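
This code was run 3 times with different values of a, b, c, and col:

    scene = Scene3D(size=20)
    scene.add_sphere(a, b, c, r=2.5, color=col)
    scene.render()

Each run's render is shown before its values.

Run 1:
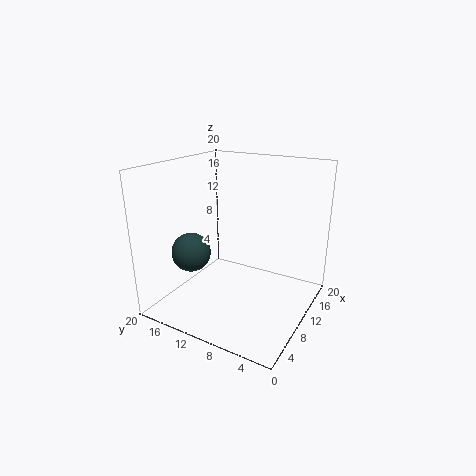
a = 4
b = 13.5
c = 9.5
col = 'darkslategray'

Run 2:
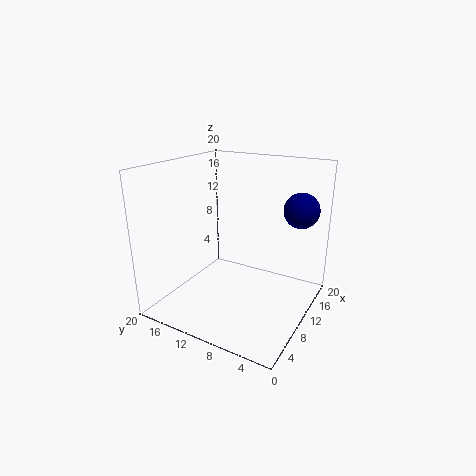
a = 15.5
b = 3
c = 13.5
col = 'navy'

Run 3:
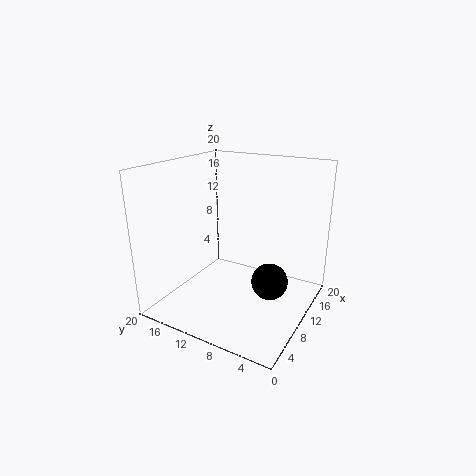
a = 10
b = 5
c = 4.5
col = 'black'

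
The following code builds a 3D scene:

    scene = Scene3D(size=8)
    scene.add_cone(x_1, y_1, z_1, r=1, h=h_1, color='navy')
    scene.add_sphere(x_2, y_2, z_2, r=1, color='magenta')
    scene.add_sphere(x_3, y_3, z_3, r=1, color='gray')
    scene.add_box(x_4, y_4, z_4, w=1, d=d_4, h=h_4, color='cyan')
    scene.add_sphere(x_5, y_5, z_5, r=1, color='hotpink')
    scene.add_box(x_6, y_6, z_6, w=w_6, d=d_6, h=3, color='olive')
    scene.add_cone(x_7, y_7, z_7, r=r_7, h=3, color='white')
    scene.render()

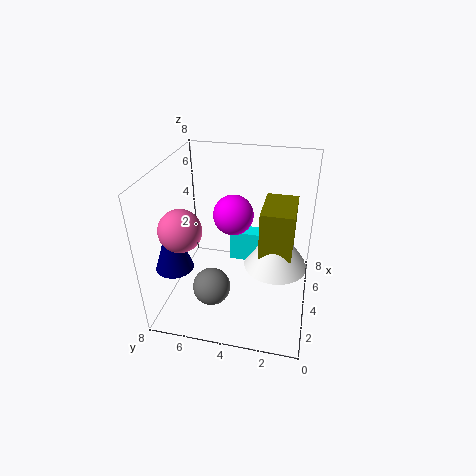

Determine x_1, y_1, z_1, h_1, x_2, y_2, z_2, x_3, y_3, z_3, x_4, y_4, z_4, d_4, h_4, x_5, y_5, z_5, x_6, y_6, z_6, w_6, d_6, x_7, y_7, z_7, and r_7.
x_1 = 2
y_1 = 7
z_1 = 3
h_1 = 3
x_2 = 3
y_2 = 4
z_2 = 6
x_3 = 2
y_3 = 5
z_3 = 2
x_4 = 6
y_4 = 3
z_4 = 1
d_4 = 2
h_4 = 2
x_5 = 1
y_5 = 6
z_5 = 6
x_6 = 5
y_6 = 1
z_6 = 2
w_6 = 3
d_6 = 2
x_7 = 6
y_7 = 2
z_7 = 1
r_7 = 2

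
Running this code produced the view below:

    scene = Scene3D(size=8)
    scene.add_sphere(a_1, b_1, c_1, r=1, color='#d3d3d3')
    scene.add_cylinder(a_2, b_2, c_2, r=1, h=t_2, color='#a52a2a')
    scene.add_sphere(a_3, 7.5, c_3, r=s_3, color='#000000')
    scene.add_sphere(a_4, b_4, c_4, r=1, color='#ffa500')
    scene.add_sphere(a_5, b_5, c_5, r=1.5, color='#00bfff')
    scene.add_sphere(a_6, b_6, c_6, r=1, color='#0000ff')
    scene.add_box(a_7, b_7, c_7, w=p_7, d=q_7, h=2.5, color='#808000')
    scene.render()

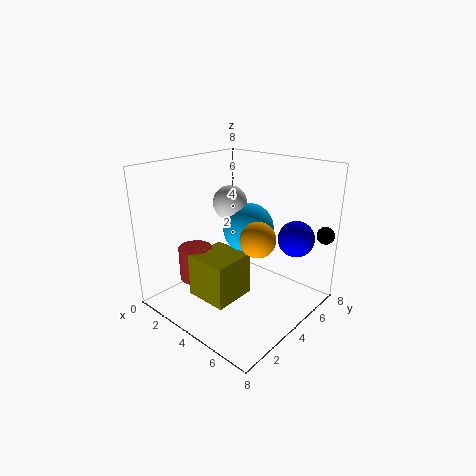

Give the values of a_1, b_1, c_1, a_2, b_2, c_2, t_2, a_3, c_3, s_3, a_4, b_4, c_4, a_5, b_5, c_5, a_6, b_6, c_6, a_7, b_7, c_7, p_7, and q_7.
a_1 = 2.5
b_1 = 5
c_1 = 5.5
a_2 = 1.5
b_2 = 3
c_2 = 1
t_2 = 2
a_3 = 7.5
c_3 = 4
s_3 = 0.5
a_4 = 5
b_4 = 4.5
c_4 = 4
a_5 = 3.5
b_5 = 5.5
c_5 = 4
a_6 = 6.5
b_6 = 6
c_6 = 4
a_7 = 2
b_7 = 2
c_7 = 0.5
p_7 = 2.5
q_7 = 2.5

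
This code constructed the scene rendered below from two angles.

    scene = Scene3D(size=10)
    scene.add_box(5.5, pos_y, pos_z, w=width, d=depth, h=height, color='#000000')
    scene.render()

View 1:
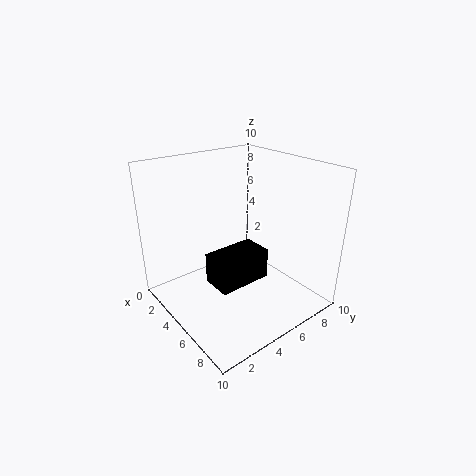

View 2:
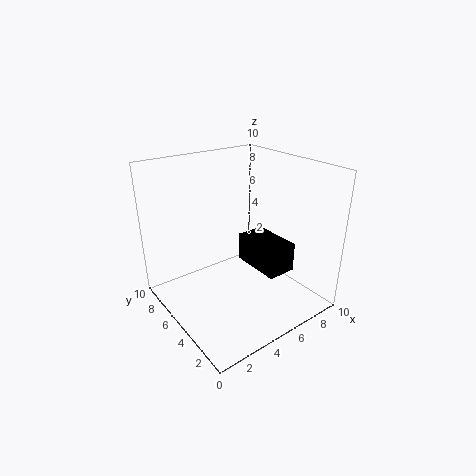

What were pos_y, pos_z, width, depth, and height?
pos_y = 2; pos_z = 3; width = 2; depth = 3.5; height = 2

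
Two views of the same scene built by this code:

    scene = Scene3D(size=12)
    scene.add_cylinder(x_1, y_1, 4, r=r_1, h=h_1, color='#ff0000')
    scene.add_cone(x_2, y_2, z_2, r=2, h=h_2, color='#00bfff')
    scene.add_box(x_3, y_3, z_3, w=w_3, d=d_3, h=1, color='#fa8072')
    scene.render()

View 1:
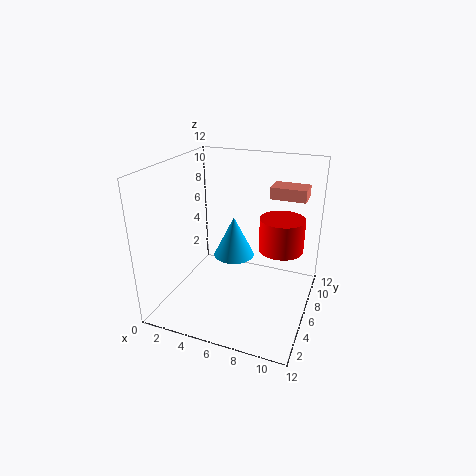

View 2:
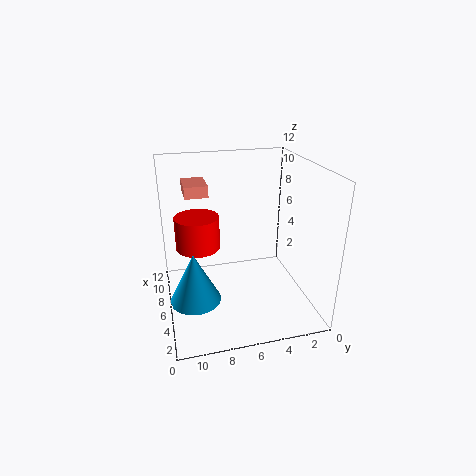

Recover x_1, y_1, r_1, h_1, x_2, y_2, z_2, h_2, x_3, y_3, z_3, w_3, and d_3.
x_1 = 9
y_1 = 9
r_1 = 2
h_1 = 3
x_2 = 4
y_2 = 10
z_2 = 2
h_2 = 4
x_3 = 8
y_3 = 8
z_3 = 9
w_3 = 3
d_3 = 2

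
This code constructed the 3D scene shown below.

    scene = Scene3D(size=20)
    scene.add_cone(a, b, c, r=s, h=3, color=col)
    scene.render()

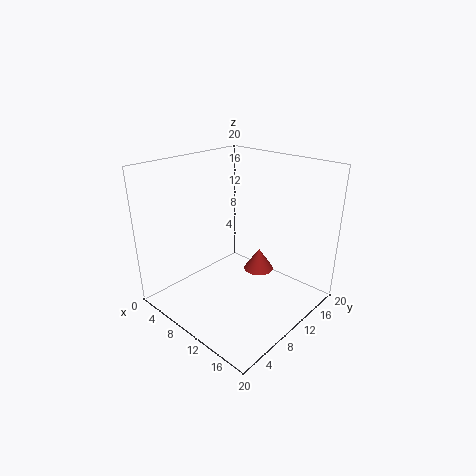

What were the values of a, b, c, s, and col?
a = 13; b = 11; c = 6; s = 2; col = 'brown'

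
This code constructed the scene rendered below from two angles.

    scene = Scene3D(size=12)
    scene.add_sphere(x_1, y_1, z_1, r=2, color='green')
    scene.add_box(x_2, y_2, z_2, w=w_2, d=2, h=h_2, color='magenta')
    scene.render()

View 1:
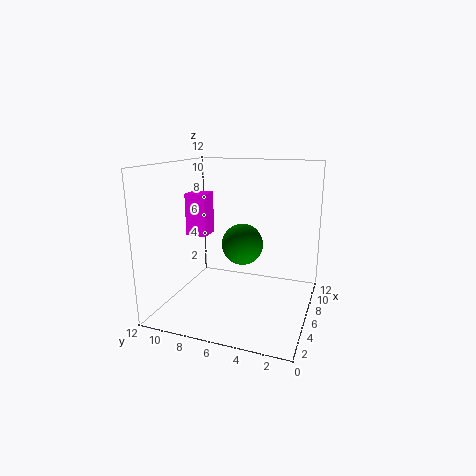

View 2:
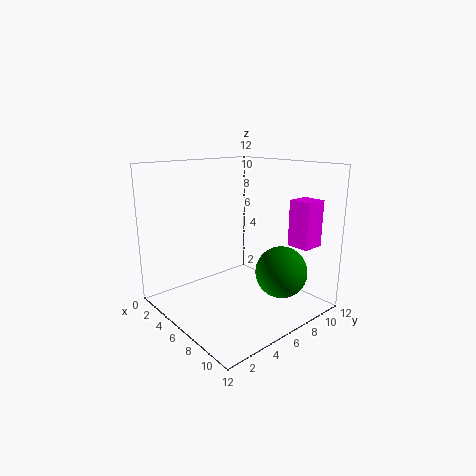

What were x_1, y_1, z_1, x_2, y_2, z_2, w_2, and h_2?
x_1 = 10, y_1 = 7, z_1 = 4, x_2 = 8, y_2 = 10, z_2 = 5, w_2 = 2, h_2 = 4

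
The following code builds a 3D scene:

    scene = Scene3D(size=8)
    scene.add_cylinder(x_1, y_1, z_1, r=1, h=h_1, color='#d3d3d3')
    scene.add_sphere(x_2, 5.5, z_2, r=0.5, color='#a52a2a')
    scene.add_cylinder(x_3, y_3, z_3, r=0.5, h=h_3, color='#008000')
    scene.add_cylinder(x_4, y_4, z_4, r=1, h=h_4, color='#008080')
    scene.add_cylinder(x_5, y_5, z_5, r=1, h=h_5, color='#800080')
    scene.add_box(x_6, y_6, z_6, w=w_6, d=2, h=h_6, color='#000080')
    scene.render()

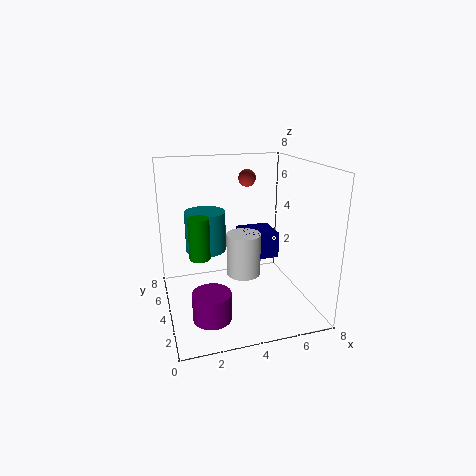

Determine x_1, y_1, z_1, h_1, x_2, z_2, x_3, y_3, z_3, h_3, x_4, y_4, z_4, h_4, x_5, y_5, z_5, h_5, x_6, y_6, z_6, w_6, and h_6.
x_1 = 4.5, y_1 = 4.5, z_1 = 1.5, h_1 = 2.5, x_2 = 5, z_2 = 7, x_3 = 1.5, y_3 = 2, z_3 = 4, h_3 = 2, x_4 = 2, y_4 = 3, z_4 = 4, h_4 = 2, x_5 = 2, y_5 = 2, z_5 = 0.5, h_5 = 1.5, x_6 = 4.5, y_6 = 4, z_6 = 2.5, w_6 = 2, h_6 = 1.5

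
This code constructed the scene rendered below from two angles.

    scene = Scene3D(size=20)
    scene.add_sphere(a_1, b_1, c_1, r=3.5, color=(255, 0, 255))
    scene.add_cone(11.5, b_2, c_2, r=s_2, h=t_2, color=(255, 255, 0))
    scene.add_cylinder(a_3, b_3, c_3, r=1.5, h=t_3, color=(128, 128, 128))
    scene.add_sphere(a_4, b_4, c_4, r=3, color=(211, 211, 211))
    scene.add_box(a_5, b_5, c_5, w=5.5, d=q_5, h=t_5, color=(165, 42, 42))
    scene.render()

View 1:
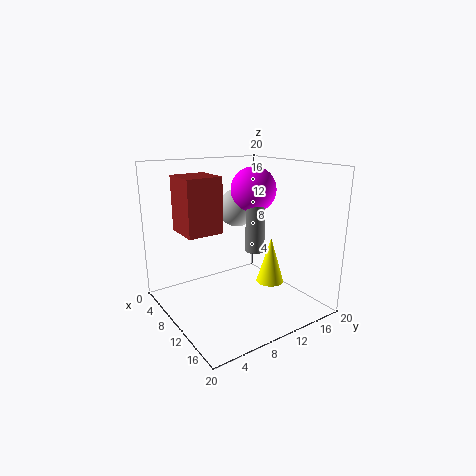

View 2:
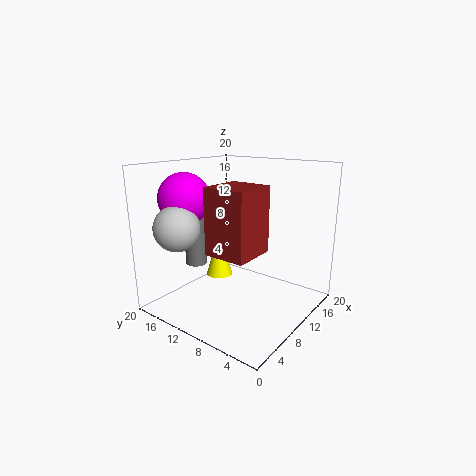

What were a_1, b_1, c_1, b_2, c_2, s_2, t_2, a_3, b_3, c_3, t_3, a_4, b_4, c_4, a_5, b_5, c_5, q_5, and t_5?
a_1 = 5.75, b_1 = 15.75, c_1 = 15.5, b_2 = 14.75, c_2 = 2.75, s_2 = 2, t_2 = 6.75, a_3 = 7, b_3 = 15.25, c_3 = 6, t_3 = 8.25, a_4 = 3, b_4 = 14.5, c_4 = 12.25, a_5 = 2.25, b_5 = 3.75, c_5 = 10.25, q_5 = 5.25, t_5 = 8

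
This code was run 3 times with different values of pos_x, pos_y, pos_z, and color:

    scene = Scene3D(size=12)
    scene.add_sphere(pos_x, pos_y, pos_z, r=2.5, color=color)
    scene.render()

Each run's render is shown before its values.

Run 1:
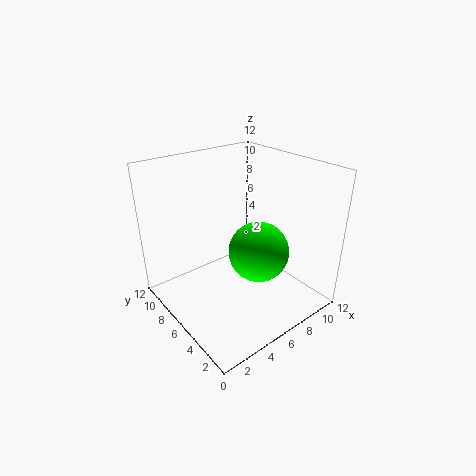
pos_x = 7, pos_y = 4.5, pos_z = 5, color = 'lime'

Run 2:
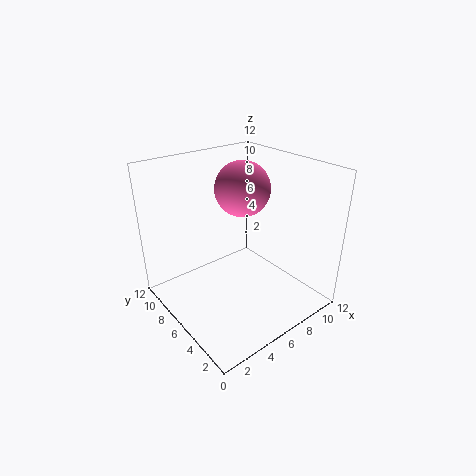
pos_x = 8.5, pos_y = 8.5, pos_z = 9, color = 'hotpink'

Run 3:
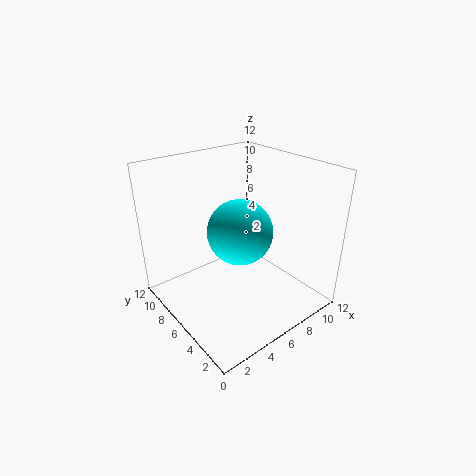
pos_x = 5, pos_y = 4.5, pos_z = 7.5, color = 'cyan'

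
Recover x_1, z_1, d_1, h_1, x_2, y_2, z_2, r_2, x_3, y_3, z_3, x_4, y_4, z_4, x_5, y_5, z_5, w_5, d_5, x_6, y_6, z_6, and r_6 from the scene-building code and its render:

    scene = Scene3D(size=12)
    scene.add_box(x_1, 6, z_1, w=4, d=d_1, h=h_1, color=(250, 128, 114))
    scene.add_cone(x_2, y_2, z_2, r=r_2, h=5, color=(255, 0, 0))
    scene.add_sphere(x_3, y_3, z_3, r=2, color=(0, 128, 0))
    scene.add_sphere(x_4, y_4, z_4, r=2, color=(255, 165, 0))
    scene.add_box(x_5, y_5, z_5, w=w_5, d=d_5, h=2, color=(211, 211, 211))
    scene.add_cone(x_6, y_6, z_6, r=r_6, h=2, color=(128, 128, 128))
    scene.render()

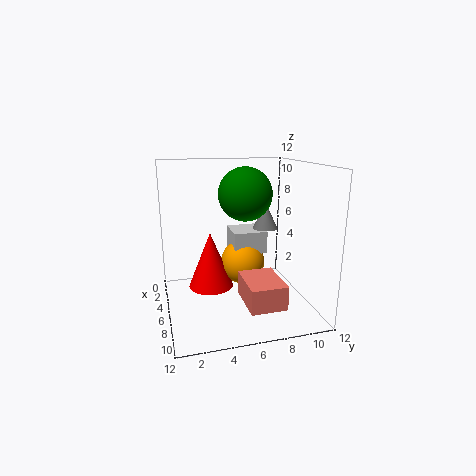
x_1 = 6
z_1 = 1
d_1 = 3
h_1 = 2
x_2 = 4
y_2 = 4
z_2 = 1
r_2 = 2
x_3 = 8
y_3 = 6
z_3 = 10
x_4 = 4
y_4 = 7
z_4 = 3
x_5 = 2
y_5 = 6
z_5 = 4
w_5 = 3
d_5 = 3
x_6 = 7
y_6 = 8
z_6 = 7
r_6 = 1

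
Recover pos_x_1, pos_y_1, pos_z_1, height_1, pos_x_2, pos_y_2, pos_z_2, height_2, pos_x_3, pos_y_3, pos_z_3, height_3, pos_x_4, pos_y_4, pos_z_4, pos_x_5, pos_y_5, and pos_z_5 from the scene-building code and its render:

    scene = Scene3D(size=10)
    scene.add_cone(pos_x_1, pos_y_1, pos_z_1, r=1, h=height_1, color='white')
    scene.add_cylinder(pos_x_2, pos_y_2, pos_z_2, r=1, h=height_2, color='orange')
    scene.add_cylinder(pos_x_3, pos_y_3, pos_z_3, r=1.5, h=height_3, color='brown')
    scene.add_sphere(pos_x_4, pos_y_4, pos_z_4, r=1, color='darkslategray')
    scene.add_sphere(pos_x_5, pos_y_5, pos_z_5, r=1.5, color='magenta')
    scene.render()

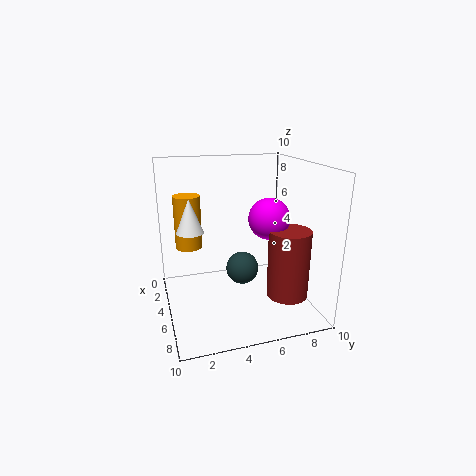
pos_x_1 = 3
pos_y_1 = 2
pos_z_1 = 5
height_1 = 2.5
pos_x_2 = 2
pos_y_2 = 2
pos_z_2 = 3.5
height_2 = 4
pos_x_3 = 6
pos_y_3 = 8.5
pos_z_3 = 0.5
height_3 = 5
pos_x_4 = 7.5
pos_y_4 = 4.5
pos_z_4 = 4
pos_x_5 = 4.5
pos_y_5 = 7.5
pos_z_5 = 6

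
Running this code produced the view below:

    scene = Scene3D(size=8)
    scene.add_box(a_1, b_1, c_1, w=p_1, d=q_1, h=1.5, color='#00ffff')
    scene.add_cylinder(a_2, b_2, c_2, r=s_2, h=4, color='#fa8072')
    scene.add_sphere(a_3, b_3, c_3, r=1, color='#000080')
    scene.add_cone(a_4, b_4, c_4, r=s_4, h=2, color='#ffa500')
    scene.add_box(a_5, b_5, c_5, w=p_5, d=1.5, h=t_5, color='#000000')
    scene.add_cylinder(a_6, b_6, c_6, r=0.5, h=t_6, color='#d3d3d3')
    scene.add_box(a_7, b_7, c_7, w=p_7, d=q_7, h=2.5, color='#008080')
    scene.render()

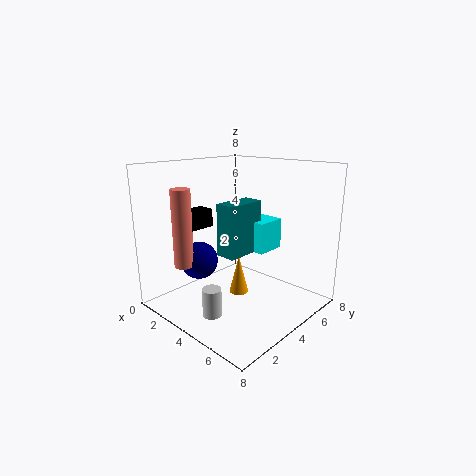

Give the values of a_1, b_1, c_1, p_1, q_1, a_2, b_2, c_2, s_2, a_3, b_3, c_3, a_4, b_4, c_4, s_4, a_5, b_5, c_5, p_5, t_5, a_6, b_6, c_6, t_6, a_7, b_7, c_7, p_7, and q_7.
a_1 = 5, b_1 = 3, c_1 = 4, p_1 = 1.5, q_1 = 1.5, a_2 = 3, b_2 = 1, c_2 = 3, s_2 = 0.5, a_3 = 3, b_3 = 2, c_3 = 3, a_4 = 5, b_4 = 3, c_4 = 1.5, s_4 = 0.5, a_5 = 1.5, b_5 = 2, c_5 = 4.5, p_5 = 1, t_5 = 1, a_6 = 4.5, b_6 = 1.5, c_6 = 0.5, t_6 = 1.5, a_7 = 5, b_7 = 1.5, c_7 = 4, p_7 = 1, q_7 = 2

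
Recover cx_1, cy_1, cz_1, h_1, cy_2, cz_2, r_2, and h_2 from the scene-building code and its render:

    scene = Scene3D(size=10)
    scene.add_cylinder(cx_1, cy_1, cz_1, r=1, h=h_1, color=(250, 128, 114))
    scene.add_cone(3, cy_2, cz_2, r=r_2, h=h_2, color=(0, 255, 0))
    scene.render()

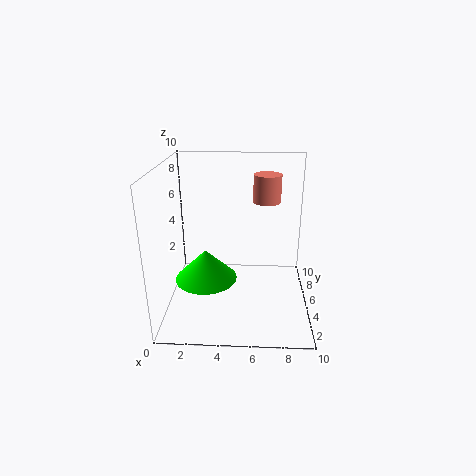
cx_1 = 7; cy_1 = 7; cz_1 = 7; h_1 = 2; cy_2 = 3; cz_2 = 3; r_2 = 2; h_2 = 2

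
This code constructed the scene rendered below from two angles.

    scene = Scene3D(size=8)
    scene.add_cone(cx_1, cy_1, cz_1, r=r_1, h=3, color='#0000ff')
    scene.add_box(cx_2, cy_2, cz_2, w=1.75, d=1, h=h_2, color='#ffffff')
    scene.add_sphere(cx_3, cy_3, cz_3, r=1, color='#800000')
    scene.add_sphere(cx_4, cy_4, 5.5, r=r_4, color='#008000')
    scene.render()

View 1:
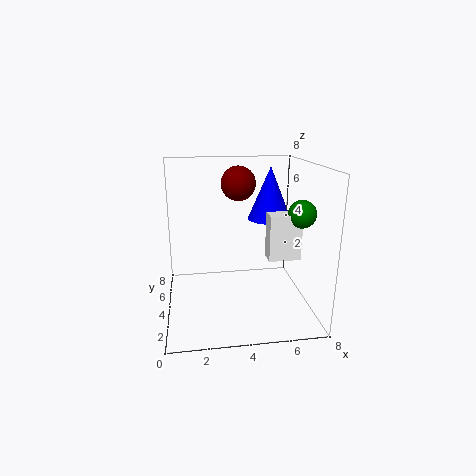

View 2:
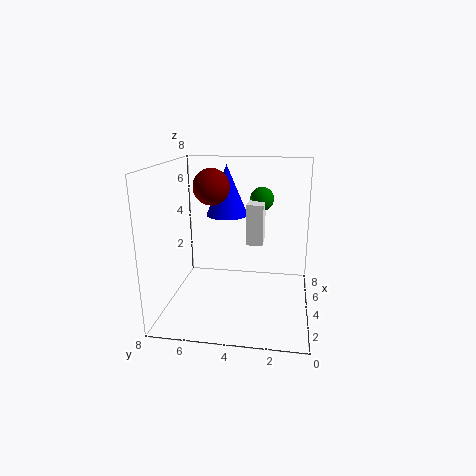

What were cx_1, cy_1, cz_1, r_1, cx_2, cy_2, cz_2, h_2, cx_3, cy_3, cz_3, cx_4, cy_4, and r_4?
cx_1 = 6; cy_1 = 5; cz_1 = 4.75; r_1 = 1.25; cx_2 = 5.5; cy_2 = 2.75; cz_2 = 3; h_2 = 2.5; cx_3 = 4.25; cy_3 = 5.5; cz_3 = 6.75; cx_4 = 7.25; cy_4 = 3; r_4 = 0.75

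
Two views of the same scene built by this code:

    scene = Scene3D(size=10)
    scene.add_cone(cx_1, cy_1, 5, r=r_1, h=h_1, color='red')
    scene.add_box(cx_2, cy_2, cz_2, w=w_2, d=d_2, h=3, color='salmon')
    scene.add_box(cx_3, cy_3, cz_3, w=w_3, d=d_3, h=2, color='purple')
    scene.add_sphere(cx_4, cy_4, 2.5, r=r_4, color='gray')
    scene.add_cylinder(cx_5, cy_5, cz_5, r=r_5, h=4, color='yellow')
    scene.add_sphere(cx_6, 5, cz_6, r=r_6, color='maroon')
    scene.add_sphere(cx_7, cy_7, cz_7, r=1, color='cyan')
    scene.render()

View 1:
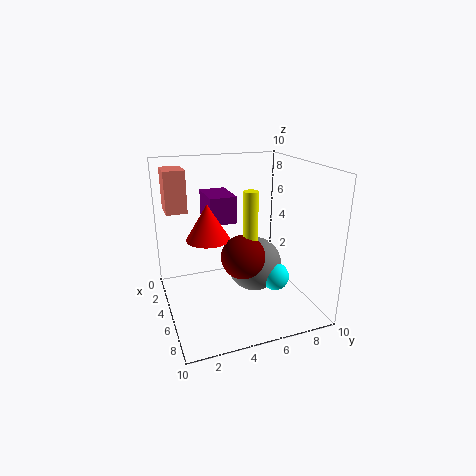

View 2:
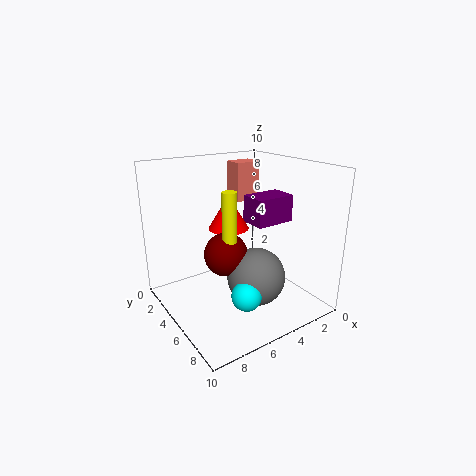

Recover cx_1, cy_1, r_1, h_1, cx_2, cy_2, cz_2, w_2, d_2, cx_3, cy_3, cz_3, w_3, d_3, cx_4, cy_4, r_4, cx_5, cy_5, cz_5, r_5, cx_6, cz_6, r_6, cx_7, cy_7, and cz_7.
cx_1 = 4.5, cy_1 = 3, r_1 = 1.5, h_1 = 2.5, cx_2 = 1, cy_2 = 0.5, cz_2 = 6.5, w_2 = 2, d_2 = 1.5, cx_3 = 0.5, cy_3 = 3.5, cz_3 = 5.5, w_3 = 3, d_3 = 2, cx_4 = 4.5, cy_4 = 6.5, r_4 = 2, cx_5 = 6, cy_5 = 5.5, cz_5 = 4.5, r_5 = 0.5, cx_6 = 6, cz_6 = 4, r_6 = 1.5, cx_7 = 6, cy_7 = 7.5, cz_7 = 2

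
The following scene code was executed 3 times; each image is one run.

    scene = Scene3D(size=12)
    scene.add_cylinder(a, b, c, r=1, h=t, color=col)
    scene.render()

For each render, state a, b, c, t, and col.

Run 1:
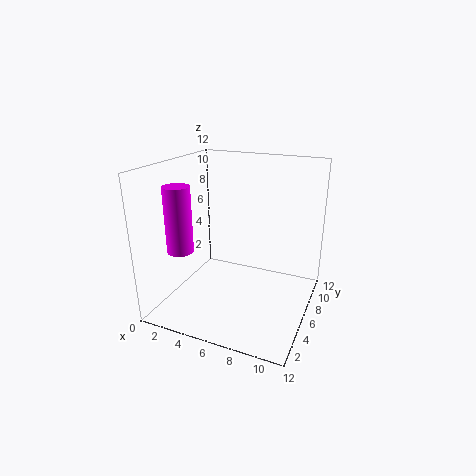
a = 3, b = 2, c = 6, t = 5, col = 'magenta'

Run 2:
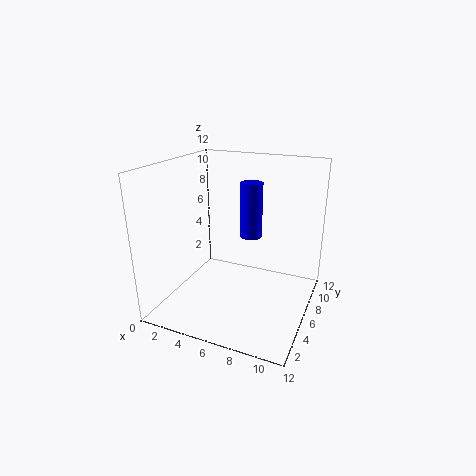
a = 6, b = 9, c = 5, t = 5, col = 'blue'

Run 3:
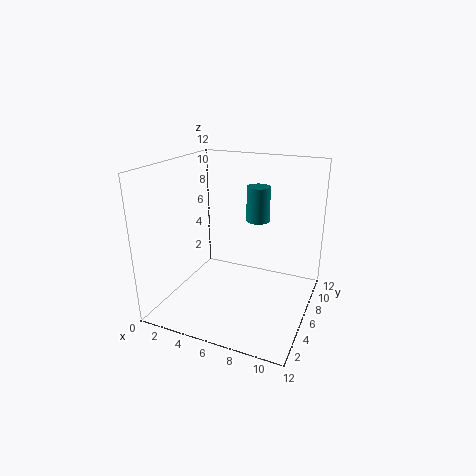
a = 7, b = 8, c = 7, t = 3, col = 'teal'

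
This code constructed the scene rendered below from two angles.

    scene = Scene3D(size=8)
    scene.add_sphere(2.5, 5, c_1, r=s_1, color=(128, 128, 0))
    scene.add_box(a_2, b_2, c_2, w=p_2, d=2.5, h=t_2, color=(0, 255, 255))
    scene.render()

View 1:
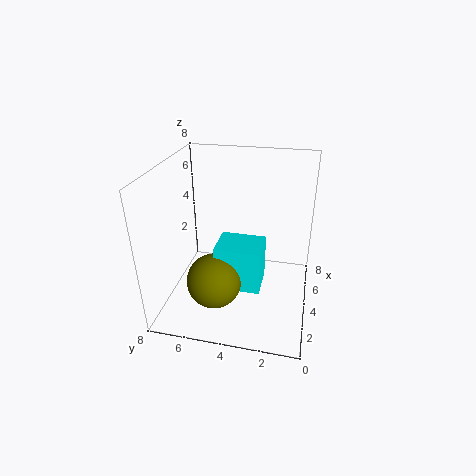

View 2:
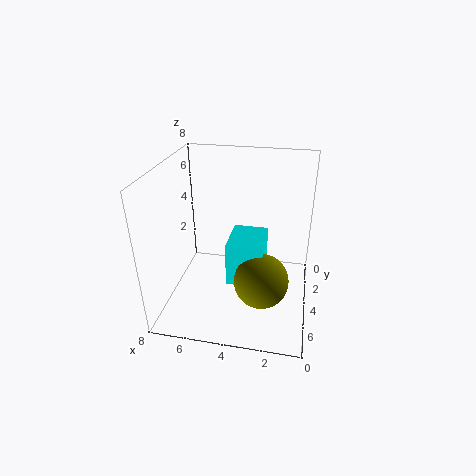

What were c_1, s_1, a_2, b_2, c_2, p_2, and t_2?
c_1 = 2; s_1 = 1.5; a_2 = 2.5; b_2 = 2.5; c_2 = 1.5; p_2 = 2; t_2 = 2.5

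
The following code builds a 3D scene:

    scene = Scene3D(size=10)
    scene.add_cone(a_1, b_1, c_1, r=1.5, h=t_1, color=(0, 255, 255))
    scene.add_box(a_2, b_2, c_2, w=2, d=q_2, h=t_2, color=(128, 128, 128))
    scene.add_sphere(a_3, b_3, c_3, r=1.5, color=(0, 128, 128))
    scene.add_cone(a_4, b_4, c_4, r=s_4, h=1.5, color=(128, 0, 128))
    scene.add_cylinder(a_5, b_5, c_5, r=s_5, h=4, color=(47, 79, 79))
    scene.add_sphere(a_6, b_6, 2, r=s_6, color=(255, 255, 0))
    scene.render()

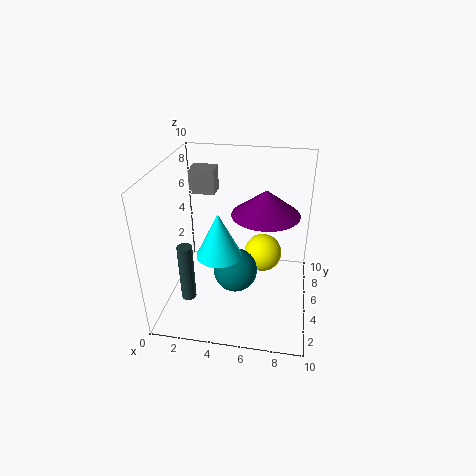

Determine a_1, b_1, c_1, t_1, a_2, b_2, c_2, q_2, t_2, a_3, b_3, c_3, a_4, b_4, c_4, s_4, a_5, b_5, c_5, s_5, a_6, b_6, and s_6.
a_1 = 4
b_1 = 3.5
c_1 = 4.5
t_1 = 3
a_2 = 0.5
b_2 = 8.5
c_2 = 6.5
q_2 = 1.5
t_2 = 2
a_3 = 5
b_3 = 4
c_3 = 3
a_4 = 7
b_4 = 3
c_4 = 8
s_4 = 2
a_5 = 2
b_5 = 2.5
c_5 = 1.5
s_5 = 0.5
a_6 = 6.5
b_6 = 8
s_6 = 1.5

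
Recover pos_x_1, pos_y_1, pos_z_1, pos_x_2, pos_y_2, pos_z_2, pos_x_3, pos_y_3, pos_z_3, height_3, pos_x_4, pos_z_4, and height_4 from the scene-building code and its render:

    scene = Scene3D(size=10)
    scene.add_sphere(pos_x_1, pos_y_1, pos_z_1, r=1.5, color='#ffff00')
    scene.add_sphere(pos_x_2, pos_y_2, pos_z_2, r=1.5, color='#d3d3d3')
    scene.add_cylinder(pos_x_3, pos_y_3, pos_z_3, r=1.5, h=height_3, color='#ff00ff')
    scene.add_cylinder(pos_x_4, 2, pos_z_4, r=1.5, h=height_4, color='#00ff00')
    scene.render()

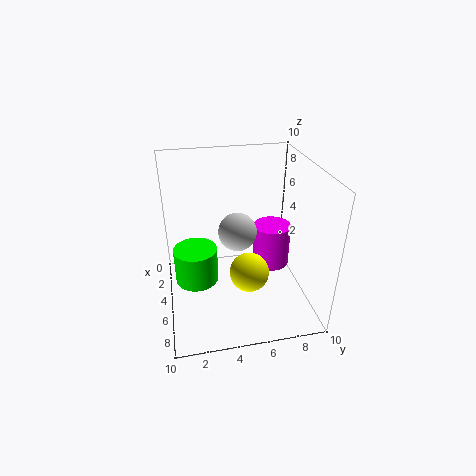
pos_x_1 = 4.5; pos_y_1 = 6; pos_z_1 = 1.5; pos_x_2 = 2.5; pos_y_2 = 5.5; pos_z_2 = 4; pos_x_3 = 2; pos_y_3 = 8.5; pos_z_3 = 0.5; height_3 = 3.5; pos_x_4 = 5; pos_z_4 = 2; height_4 = 2.5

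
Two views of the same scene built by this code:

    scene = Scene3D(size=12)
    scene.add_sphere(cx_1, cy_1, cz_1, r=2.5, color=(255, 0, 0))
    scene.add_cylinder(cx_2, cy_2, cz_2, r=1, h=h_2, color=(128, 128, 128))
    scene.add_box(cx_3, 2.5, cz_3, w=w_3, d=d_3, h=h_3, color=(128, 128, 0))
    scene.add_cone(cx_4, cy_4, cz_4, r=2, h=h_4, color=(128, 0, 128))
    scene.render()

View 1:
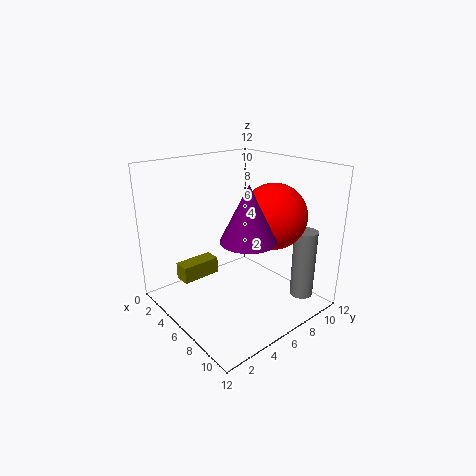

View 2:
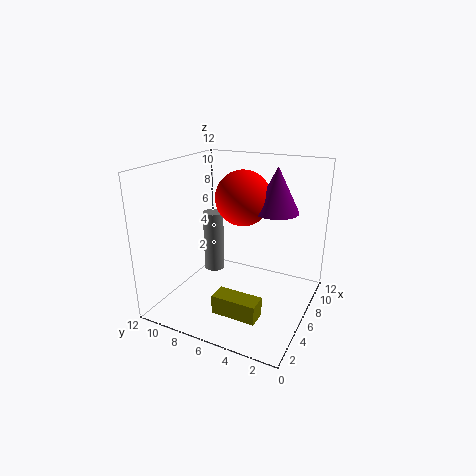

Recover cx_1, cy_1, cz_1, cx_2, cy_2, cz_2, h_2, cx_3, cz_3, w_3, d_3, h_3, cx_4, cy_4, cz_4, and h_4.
cx_1 = 9, cy_1 = 7, cz_1 = 8.5, cx_2 = 9.5, cy_2 = 10.5, cz_2 = 0.5, h_2 = 6, cx_3 = 1.5, cz_3 = 1.5, w_3 = 1.5, d_3 = 3.5, h_3 = 1.5, cx_4 = 9.5, cy_4 = 4, cz_4 = 7.5, h_4 = 4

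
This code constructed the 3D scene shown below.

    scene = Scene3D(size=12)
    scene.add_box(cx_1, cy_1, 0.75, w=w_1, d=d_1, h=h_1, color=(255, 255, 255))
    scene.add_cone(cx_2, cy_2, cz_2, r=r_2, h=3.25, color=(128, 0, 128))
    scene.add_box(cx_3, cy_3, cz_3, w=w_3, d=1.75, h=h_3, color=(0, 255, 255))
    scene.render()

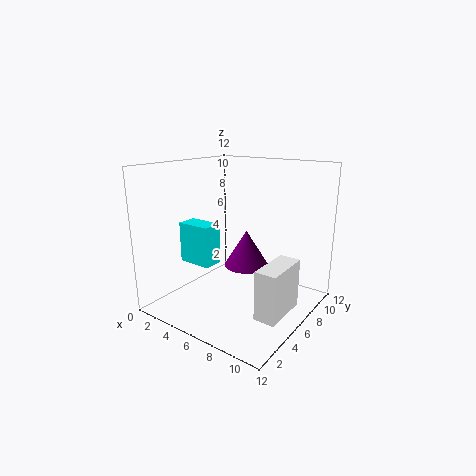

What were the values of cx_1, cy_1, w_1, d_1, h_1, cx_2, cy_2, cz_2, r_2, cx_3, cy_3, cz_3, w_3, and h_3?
cx_1 = 9.25; cy_1 = 3.5; w_1 = 1.75; d_1 = 4; h_1 = 4; cx_2 = 5.5; cy_2 = 8; cz_2 = 2.75; r_2 = 2; cx_3 = 1.25; cy_3 = 4; cz_3 = 3.5; w_3 = 3; h_3 = 3.5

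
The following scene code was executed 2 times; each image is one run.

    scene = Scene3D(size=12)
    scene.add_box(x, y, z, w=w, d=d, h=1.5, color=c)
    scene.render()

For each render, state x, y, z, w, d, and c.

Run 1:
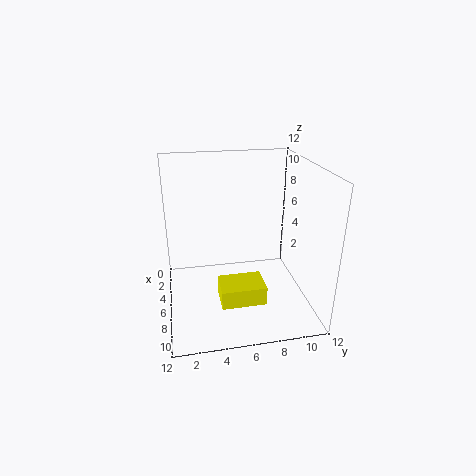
x = 7.5, y = 4, z = 2, w = 2.5, d = 3.5, c = 'yellow'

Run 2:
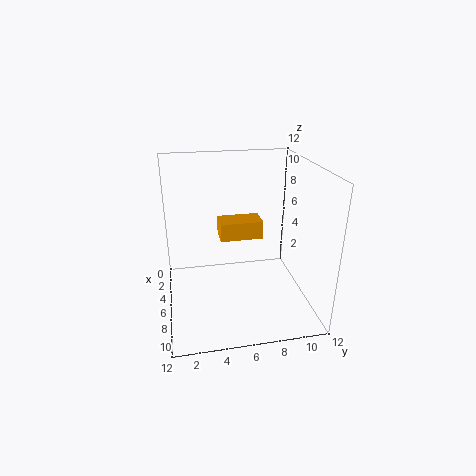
x = 4.5, y = 4.5, z = 6, w = 2, d = 3.5, c = 'orange'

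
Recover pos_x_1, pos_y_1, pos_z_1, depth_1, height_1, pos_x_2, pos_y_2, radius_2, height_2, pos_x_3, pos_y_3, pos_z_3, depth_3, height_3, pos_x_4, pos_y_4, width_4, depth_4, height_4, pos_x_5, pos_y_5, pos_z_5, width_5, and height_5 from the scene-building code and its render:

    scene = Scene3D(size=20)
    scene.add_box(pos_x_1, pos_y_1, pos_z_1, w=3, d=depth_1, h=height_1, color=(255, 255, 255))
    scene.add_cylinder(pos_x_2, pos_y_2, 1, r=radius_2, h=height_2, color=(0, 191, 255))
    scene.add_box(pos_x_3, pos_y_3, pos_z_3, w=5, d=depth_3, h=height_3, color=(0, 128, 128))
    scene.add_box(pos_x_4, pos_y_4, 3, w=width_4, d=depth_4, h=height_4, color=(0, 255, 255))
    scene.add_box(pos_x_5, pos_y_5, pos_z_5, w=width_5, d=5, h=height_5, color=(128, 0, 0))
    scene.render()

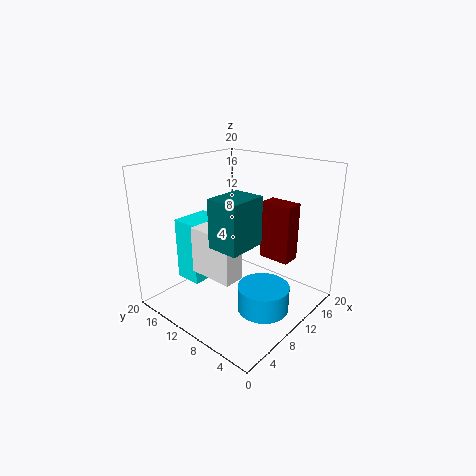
pos_x_1 = 5, pos_y_1 = 7.5, pos_z_1 = 5.5, depth_1 = 6.5, height_1 = 6.5, pos_x_2 = 9.5, pos_y_2 = 5, radius_2 = 3.5, height_2 = 3.5, pos_x_3 = 3, pos_y_3 = 4.5, pos_z_3 = 11.5, depth_3 = 4, height_3 = 6, pos_x_4 = 5.5, pos_y_4 = 14, width_4 = 5.5, depth_4 = 4, height_4 = 9, pos_x_5 = 16.5, pos_y_5 = 6, pos_z_5 = 4.5, width_5 = 3, height_5 = 9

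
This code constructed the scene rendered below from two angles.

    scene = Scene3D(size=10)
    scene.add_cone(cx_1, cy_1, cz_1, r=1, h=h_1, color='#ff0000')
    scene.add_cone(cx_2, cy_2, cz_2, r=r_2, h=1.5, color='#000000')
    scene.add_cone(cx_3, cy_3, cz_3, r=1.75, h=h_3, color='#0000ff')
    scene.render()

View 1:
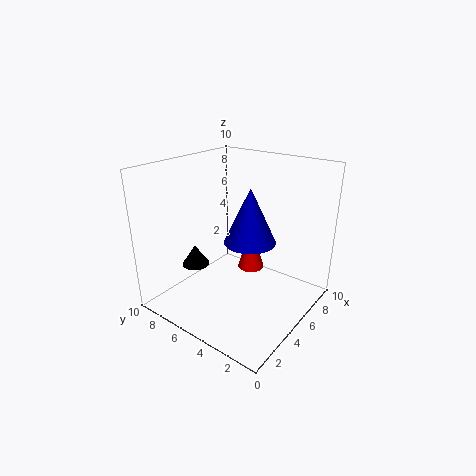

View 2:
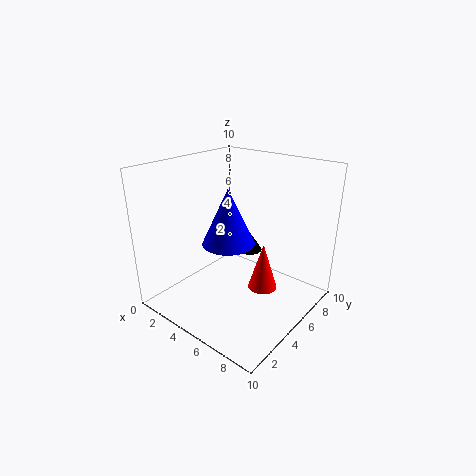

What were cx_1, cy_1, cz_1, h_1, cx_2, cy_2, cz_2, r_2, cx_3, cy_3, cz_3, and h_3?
cx_1 = 7; cy_1 = 5.25; cz_1 = 1.75; h_1 = 3.25; cx_2 = 3.75; cy_2 = 8; cz_2 = 2.5; r_2 = 1; cx_3 = 5; cy_3 = 4; cz_3 = 5; h_3 = 3.75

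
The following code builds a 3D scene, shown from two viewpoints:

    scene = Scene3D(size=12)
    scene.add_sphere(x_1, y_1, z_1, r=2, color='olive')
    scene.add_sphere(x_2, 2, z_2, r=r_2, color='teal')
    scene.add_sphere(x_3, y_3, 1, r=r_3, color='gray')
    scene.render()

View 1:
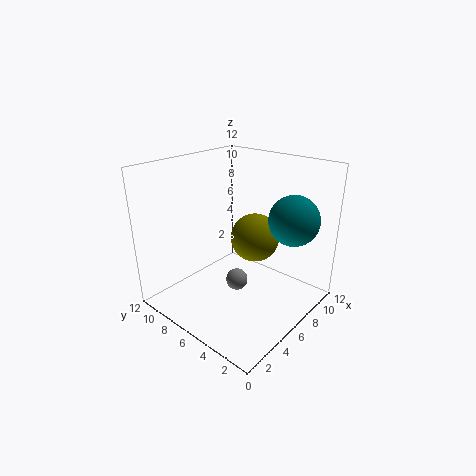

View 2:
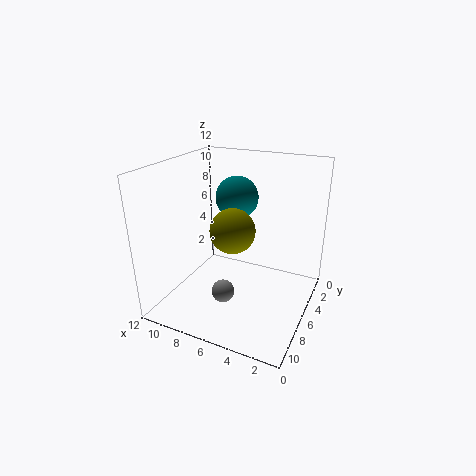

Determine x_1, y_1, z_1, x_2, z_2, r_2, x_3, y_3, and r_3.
x_1 = 7; y_1 = 5; z_1 = 6; x_2 = 8; z_2 = 8; r_2 = 2; x_3 = 7; y_3 = 7; r_3 = 1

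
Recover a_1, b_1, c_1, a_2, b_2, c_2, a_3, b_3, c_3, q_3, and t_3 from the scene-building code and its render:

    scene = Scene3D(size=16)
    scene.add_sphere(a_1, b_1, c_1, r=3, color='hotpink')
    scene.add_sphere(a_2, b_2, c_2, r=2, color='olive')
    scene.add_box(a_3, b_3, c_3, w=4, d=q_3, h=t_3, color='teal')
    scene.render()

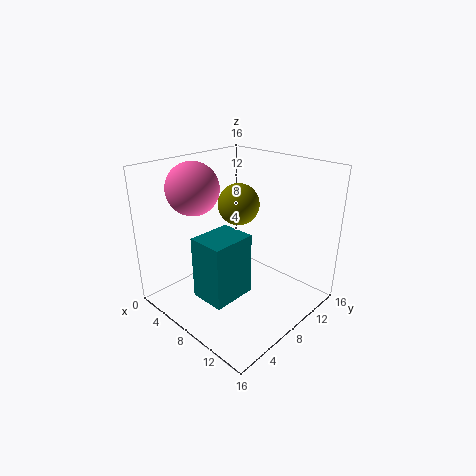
a_1 = 3, b_1 = 6, c_1 = 13, a_2 = 10, b_2 = 6, c_2 = 13, a_3 = 6, b_3 = 3, c_3 = 2, q_3 = 5, t_3 = 7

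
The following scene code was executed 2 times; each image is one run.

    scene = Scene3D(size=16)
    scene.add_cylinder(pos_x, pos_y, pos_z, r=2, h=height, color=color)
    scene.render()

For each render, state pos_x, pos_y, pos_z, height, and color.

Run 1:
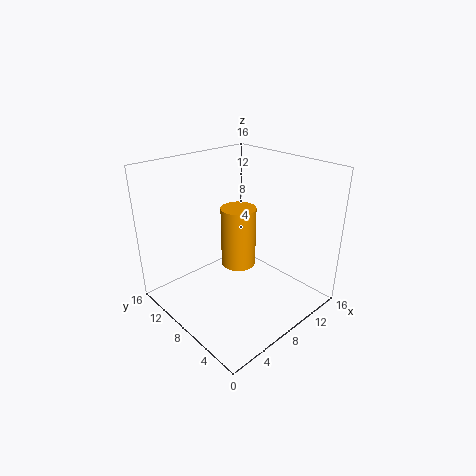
pos_x = 9; pos_y = 9; pos_z = 4; height = 7; color = 'orange'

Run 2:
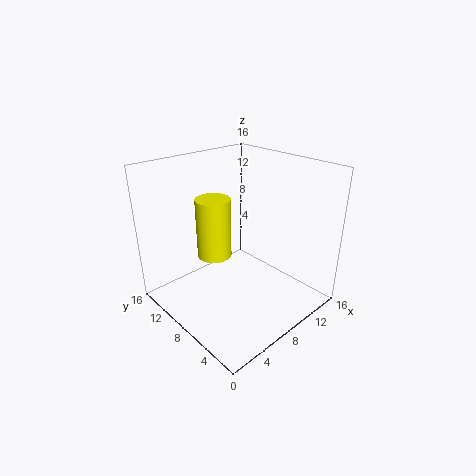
pos_x = 7; pos_y = 11; pos_z = 5; height = 7; color = 'yellow'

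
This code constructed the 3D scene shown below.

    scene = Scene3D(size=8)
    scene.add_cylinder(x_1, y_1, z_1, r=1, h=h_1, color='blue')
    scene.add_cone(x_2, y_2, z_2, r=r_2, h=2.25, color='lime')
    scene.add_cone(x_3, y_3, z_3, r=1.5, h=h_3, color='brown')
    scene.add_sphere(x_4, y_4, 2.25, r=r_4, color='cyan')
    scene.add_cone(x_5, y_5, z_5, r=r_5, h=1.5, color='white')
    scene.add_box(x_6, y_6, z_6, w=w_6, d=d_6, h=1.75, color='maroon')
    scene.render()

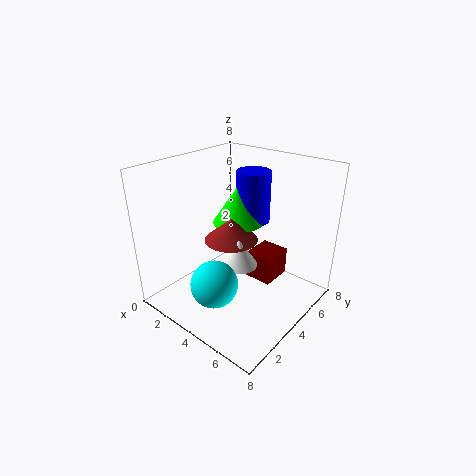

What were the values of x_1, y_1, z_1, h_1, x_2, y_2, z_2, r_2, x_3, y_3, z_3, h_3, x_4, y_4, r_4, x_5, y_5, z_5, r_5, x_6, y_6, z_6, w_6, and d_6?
x_1 = 3.5; y_1 = 6; z_1 = 4.25; h_1 = 3; x_2 = 3; y_2 = 5.25; z_2 = 4.25; r_2 = 1.5; x_3 = 3.5; y_3 = 4; z_3 = 3.75; h_3 = 1.25; x_4 = 4.25; y_4 = 1.75; r_4 = 1.25; x_5 = 4.5; y_5 = 3.5; z_5 = 2.75; r_5 = 1; x_6 = 3.25; y_6 = 5.75; z_6 = 0.25; w_6 = 1.75; d_6 = 2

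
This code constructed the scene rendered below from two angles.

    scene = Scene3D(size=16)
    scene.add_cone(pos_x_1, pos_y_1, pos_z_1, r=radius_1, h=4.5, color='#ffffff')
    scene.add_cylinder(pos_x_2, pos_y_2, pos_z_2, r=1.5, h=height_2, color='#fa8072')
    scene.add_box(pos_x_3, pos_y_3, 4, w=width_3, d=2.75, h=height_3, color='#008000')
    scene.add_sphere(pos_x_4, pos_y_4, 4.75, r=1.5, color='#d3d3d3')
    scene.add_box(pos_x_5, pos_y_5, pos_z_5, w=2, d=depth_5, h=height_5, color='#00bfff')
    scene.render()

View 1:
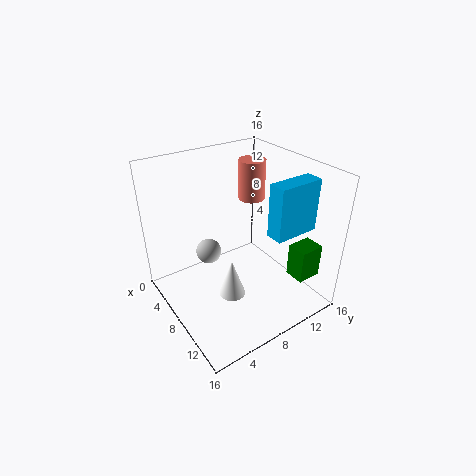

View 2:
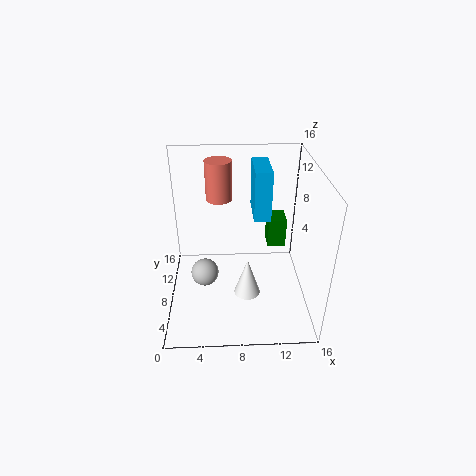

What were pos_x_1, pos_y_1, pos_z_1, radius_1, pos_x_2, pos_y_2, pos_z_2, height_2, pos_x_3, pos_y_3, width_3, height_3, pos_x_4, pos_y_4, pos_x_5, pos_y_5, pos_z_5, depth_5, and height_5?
pos_x_1 = 9, pos_y_1 = 6.5, pos_z_1 = 1.5, radius_1 = 1.5, pos_x_2 = 6, pos_y_2 = 11.25, pos_z_2 = 11.25, height_2 = 4.5, pos_x_3 = 12, pos_y_3 = 12, width_3 = 2.25, height_3 = 3.75, pos_x_4 = 4.25, pos_y_4 = 6.25, pos_x_5 = 10, pos_y_5 = 10.5, pos_z_5 = 8.5, depth_5 = 5.25, height_5 = 6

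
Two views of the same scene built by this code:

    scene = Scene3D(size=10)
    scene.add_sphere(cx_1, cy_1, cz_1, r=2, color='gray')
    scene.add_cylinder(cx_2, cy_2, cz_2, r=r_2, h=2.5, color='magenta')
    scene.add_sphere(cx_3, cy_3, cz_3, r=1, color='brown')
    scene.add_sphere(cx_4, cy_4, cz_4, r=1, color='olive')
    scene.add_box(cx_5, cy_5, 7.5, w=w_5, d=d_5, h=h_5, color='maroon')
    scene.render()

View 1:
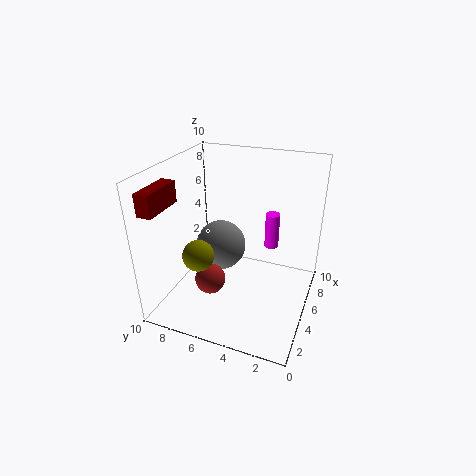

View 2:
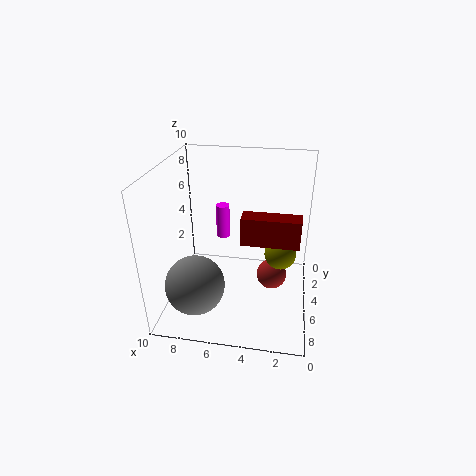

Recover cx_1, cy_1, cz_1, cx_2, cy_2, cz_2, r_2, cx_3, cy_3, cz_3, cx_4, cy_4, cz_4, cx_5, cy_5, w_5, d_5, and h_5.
cx_1 = 7.5
cy_1 = 7.5
cz_1 = 2.5
cx_2 = 6.5
cy_2 = 3
cz_2 = 4
r_2 = 0.5
cx_3 = 2.5
cy_3 = 6
cz_3 = 3
cx_4 = 2
cy_4 = 6.5
cz_4 = 5
cx_5 = 1
cy_5 = 9
w_5 = 3
d_5 = 1
h_5 = 1.5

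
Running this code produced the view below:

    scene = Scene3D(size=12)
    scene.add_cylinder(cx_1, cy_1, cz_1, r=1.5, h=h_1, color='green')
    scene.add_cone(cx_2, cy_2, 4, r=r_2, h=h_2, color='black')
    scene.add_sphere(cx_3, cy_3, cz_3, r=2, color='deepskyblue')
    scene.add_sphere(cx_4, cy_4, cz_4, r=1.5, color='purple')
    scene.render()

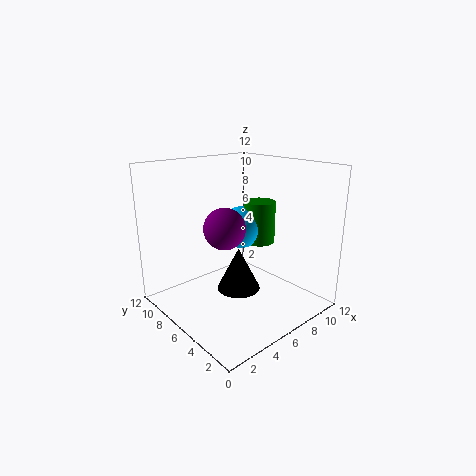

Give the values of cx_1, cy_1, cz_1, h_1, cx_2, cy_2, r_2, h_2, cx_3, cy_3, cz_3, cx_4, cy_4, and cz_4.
cx_1 = 10.5
cy_1 = 8
cz_1 = 4
h_1 = 4
cx_2 = 3
cy_2 = 2.5
r_2 = 1.5
h_2 = 3
cx_3 = 9
cy_3 = 9
cz_3 = 5.5
cx_4 = 3
cy_4 = 4
cz_4 = 8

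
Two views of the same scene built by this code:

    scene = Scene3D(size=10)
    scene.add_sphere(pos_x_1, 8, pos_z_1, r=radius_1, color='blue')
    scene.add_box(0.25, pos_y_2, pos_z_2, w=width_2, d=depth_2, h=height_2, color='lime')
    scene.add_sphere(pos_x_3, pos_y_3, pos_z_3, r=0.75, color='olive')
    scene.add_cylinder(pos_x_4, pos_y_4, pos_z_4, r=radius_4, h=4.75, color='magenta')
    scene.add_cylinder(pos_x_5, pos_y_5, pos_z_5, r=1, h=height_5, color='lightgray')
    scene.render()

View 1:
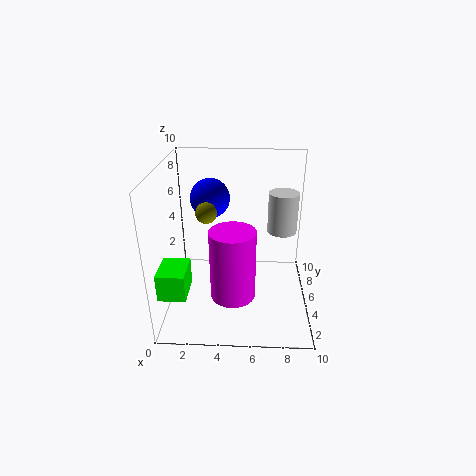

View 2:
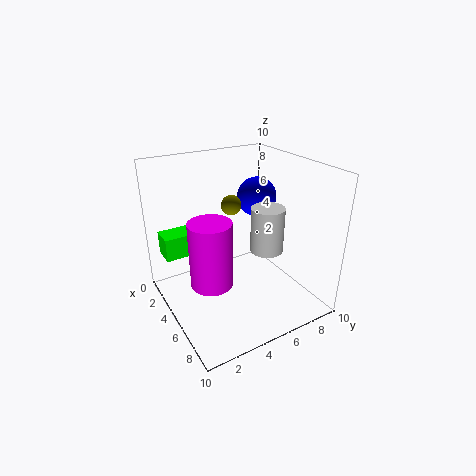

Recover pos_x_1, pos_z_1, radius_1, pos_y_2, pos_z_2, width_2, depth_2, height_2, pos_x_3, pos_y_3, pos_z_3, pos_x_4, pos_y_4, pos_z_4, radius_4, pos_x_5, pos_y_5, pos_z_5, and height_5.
pos_x_1 = 2.75; pos_z_1 = 6.75; radius_1 = 1.5; pos_y_2 = 0.75; pos_z_2 = 2.75; width_2 = 1.75; depth_2 = 2.25; height_2 = 1.75; pos_x_3 = 2.75; pos_y_3 = 5.75; pos_z_3 = 6.5; pos_x_4 = 4.75; pos_y_4 = 3; pos_z_4 = 1.75; radius_4 = 1.5; pos_x_5 = 8; pos_y_5 = 5.25; pos_z_5 = 5.5; height_5 = 2.75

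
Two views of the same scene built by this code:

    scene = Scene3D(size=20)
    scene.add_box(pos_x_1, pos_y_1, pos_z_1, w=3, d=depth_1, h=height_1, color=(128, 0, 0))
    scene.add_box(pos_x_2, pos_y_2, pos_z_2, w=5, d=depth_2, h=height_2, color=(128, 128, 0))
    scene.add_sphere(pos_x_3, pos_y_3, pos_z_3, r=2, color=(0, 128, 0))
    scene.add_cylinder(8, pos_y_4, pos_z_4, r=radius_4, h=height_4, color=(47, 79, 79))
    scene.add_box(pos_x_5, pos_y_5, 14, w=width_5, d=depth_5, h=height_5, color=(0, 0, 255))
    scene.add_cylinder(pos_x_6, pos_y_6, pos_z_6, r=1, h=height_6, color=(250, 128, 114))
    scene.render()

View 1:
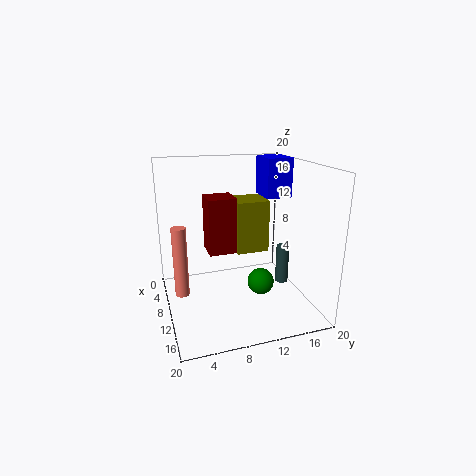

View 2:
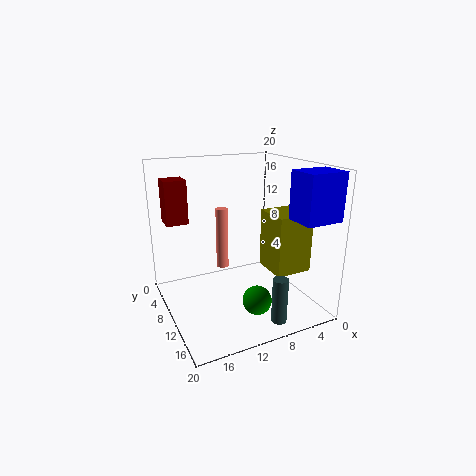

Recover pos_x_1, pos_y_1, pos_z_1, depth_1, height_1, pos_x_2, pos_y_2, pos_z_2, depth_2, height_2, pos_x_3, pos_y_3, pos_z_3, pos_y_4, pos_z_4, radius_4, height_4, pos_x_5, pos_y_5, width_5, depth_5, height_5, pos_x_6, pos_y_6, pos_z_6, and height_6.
pos_x_1 = 16
pos_y_1 = 4
pos_z_1 = 12
depth_1 = 3
height_1 = 6
pos_x_2 = 2
pos_y_2 = 11
pos_z_2 = 6
depth_2 = 5
height_2 = 8
pos_x_3 = 9
pos_y_3 = 14
pos_z_3 = 2
pos_y_4 = 18
pos_z_4 = 1
radius_4 = 1
height_4 = 6
pos_x_5 = 1
pos_y_5 = 16
width_5 = 5
depth_5 = 4
height_5 = 6
pos_x_6 = 9
pos_y_6 = 2
pos_z_6 = 2
height_6 = 10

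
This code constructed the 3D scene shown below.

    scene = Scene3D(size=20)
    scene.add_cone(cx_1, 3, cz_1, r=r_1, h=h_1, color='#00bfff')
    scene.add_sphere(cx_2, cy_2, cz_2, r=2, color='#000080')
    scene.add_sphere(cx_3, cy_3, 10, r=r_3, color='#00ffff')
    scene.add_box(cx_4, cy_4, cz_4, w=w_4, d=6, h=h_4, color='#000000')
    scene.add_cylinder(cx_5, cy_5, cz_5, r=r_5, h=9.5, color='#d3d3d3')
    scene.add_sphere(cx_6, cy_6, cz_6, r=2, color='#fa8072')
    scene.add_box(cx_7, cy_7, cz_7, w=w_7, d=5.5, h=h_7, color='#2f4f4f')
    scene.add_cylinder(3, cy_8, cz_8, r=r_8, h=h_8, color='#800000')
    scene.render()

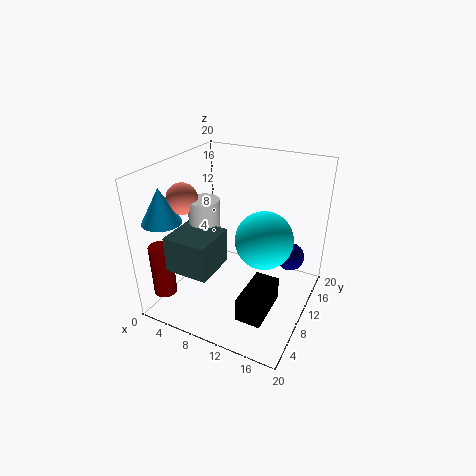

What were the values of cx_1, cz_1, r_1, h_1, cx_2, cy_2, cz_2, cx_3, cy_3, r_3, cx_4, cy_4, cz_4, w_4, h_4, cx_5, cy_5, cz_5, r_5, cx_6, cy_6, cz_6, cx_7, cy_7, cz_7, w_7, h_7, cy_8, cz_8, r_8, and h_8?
cx_1 = 3; cz_1 = 14; r_1 = 2.5; h_1 = 4.5; cx_2 = 16.5; cy_2 = 14; cz_2 = 6.5; cx_3 = 13.5; cy_3 = 11; r_3 = 4; cx_4 = 14.5; cy_4 = 0.5; cz_4 = 5; w_4 = 3; h_4 = 3; cx_5 = 7; cy_5 = 6.5; cz_5 = 7; r_5 = 2; cx_6 = 4.5; cy_6 = 5.5; cz_6 = 16.5; cx_7 = 5; cy_7 = 0.5; cz_7 = 9; w_7 = 5.5; h_7 = 4.5; cy_8 = 2; cz_8 = 4; r_8 = 1.5; h_8 = 7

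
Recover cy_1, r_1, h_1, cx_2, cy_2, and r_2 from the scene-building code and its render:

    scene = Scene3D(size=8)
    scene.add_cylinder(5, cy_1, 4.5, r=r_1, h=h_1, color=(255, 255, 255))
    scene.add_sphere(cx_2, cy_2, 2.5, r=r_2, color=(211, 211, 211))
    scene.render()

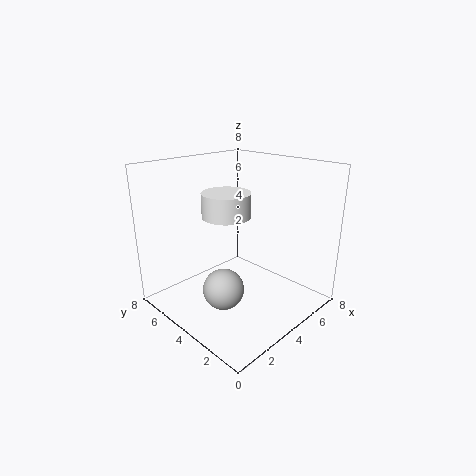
cy_1 = 6; r_1 = 1.5; h_1 = 1.5; cx_2 = 1.5; cy_2 = 2.5; r_2 = 1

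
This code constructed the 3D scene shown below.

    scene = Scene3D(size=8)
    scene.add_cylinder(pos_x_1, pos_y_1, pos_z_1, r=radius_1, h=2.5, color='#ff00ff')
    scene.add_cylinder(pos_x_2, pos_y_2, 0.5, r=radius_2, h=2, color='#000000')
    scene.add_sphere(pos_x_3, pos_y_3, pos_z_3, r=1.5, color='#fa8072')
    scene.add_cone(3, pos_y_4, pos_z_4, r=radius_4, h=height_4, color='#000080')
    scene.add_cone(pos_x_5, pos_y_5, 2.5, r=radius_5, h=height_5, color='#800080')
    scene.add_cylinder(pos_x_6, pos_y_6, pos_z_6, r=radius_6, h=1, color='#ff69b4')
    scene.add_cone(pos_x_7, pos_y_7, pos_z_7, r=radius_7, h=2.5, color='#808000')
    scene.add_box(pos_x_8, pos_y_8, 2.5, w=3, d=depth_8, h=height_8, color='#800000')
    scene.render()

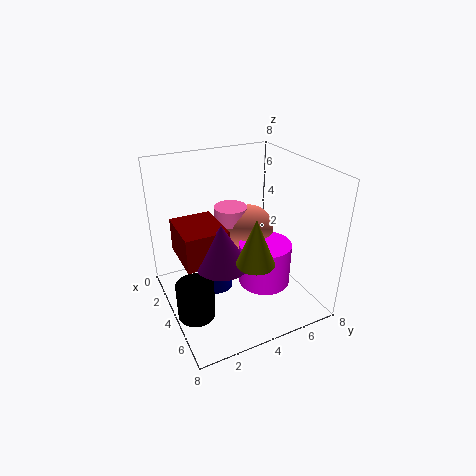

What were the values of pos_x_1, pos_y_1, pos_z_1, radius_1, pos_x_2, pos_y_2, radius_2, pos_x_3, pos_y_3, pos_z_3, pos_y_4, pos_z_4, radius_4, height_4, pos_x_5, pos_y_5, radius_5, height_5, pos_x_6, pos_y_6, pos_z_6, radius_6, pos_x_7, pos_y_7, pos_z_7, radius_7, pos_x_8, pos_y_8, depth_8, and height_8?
pos_x_1 = 4.5
pos_y_1 = 5.5
pos_z_1 = 1
radius_1 = 1.5
pos_x_2 = 5
pos_y_2 = 1
radius_2 = 1
pos_x_3 = 2.5
pos_y_3 = 5.5
pos_z_3 = 3.5
pos_y_4 = 3
pos_z_4 = 0.5
radius_4 = 1
height_4 = 1.5
pos_x_5 = 4
pos_y_5 = 3
radius_5 = 1.5
height_5 = 2.5
pos_x_6 = 2
pos_y_6 = 4.5
pos_z_6 = 4
radius_6 = 1
pos_x_7 = 6
pos_y_7 = 4
pos_z_7 = 3.5
radius_7 = 1
pos_x_8 = 1
pos_y_8 = 1
depth_8 = 2.5
height_8 = 2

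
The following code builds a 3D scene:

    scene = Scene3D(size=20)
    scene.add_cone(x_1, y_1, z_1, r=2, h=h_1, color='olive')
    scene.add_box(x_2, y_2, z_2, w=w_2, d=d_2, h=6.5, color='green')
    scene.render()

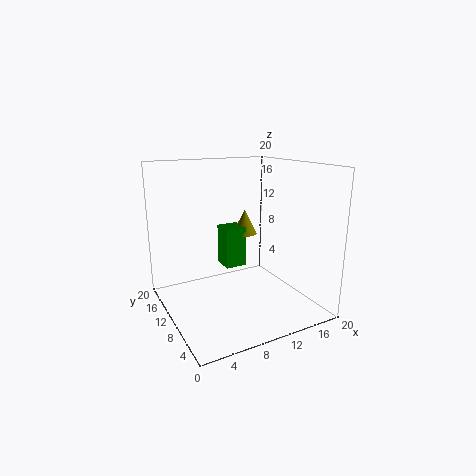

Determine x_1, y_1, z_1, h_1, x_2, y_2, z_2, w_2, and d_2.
x_1 = 15, y_1 = 17, z_1 = 8, h_1 = 4, x_2 = 11, y_2 = 15.5, z_2 = 3, w_2 = 3.5, d_2 = 3.5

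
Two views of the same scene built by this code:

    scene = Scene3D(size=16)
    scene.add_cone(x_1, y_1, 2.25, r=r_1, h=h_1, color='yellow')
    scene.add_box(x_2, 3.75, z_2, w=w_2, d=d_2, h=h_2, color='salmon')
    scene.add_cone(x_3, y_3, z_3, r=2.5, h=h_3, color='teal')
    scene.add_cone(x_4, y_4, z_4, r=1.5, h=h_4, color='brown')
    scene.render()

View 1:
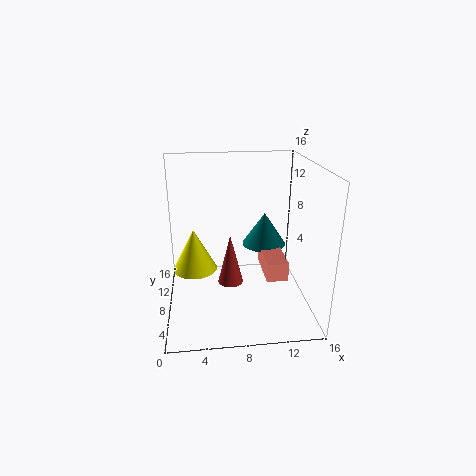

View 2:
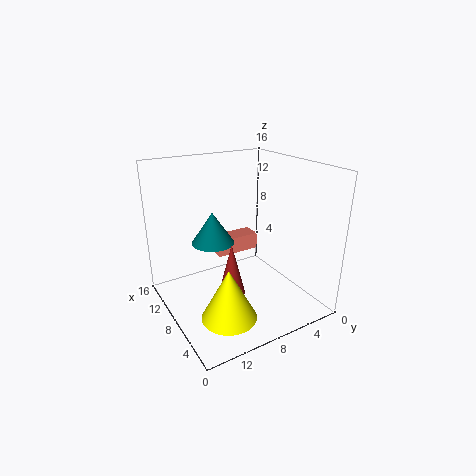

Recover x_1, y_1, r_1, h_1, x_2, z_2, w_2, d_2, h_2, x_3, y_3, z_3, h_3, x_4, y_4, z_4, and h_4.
x_1 = 3, y_1 = 12, r_1 = 2.75, h_1 = 5.25, x_2 = 10.5, z_2 = 4.75, w_2 = 2.25, d_2 = 5.25, h_2 = 2, x_3 = 11.25, y_3 = 9.5, z_3 = 6.5, h_3 = 3.75, x_4 = 7.25, y_4 = 9.25, z_4 = 1.75, h_4 = 6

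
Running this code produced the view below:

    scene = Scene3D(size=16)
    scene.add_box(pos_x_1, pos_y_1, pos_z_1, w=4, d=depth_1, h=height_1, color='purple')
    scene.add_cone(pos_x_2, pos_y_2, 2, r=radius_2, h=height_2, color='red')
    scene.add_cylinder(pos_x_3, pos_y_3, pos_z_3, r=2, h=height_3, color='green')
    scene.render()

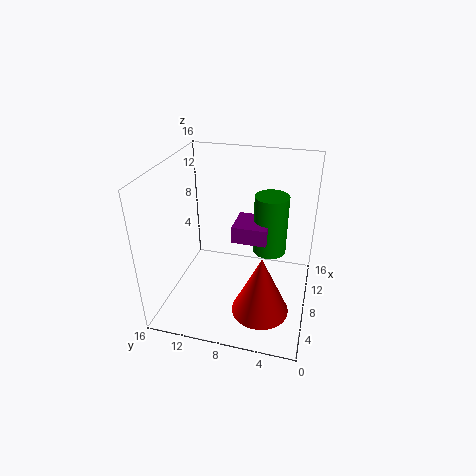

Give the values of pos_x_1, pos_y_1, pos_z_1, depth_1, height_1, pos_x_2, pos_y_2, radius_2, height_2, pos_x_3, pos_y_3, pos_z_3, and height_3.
pos_x_1 = 8.75, pos_y_1 = 5, pos_z_1 = 6.75, depth_1 = 4, height_1 = 2, pos_x_2 = 4, pos_y_2 = 4.5, radius_2 = 3, height_2 = 6.5, pos_x_3 = 11.75, pos_y_3 = 5, pos_z_3 = 4.5, height_3 = 7.25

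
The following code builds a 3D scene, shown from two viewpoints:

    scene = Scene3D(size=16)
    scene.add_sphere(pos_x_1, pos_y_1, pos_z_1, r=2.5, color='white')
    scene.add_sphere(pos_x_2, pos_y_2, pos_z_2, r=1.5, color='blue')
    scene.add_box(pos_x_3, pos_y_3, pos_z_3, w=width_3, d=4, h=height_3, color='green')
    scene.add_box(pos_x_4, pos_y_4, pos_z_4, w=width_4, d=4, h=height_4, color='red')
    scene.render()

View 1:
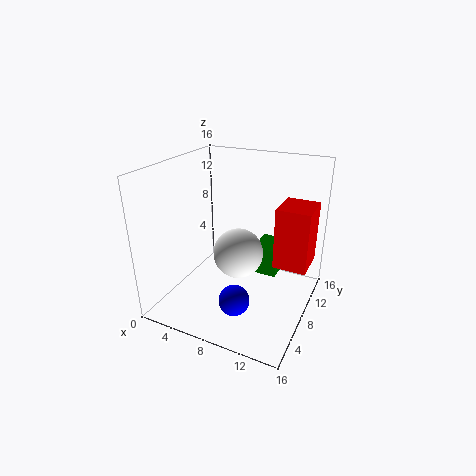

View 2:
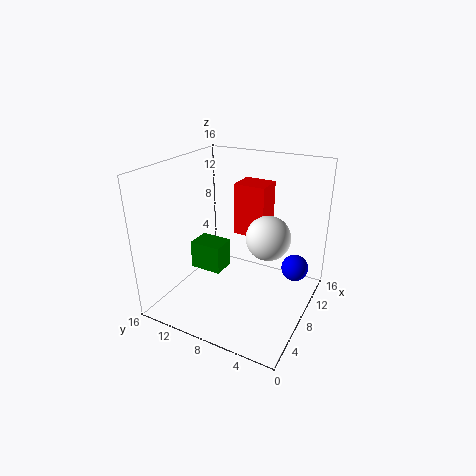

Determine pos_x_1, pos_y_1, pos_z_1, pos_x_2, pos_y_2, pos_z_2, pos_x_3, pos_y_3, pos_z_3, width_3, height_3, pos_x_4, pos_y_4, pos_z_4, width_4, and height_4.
pos_x_1 = 9.5, pos_y_1 = 5, pos_z_1 = 8, pos_x_2 = 10.5, pos_y_2 = 2, pos_z_2 = 4.5, pos_x_3 = 8.5, pos_y_3 = 11, pos_z_3 = 2, width_3 = 3, height_3 = 3.5, pos_x_4 = 12.5, pos_y_4 = 7, pos_z_4 = 6, width_4 = 3.5, height_4 = 6.5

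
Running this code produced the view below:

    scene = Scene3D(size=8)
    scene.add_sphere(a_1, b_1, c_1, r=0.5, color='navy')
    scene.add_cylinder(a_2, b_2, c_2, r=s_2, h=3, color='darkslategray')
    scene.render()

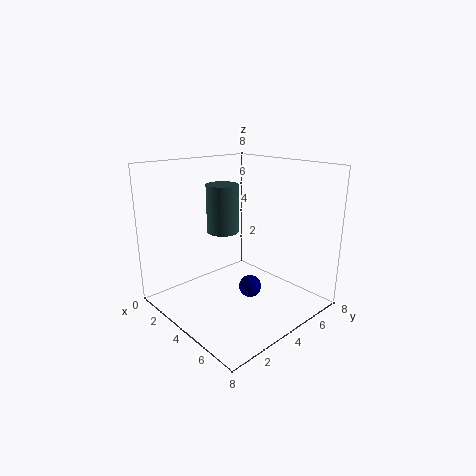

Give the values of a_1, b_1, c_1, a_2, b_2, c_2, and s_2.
a_1 = 7; b_1 = 2; c_1 = 3; a_2 = 1.5; b_2 = 5; c_2 = 3.5; s_2 = 1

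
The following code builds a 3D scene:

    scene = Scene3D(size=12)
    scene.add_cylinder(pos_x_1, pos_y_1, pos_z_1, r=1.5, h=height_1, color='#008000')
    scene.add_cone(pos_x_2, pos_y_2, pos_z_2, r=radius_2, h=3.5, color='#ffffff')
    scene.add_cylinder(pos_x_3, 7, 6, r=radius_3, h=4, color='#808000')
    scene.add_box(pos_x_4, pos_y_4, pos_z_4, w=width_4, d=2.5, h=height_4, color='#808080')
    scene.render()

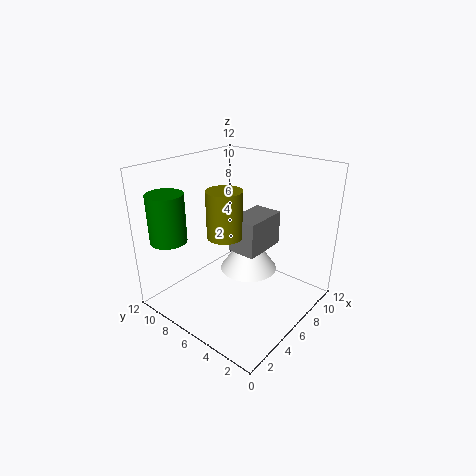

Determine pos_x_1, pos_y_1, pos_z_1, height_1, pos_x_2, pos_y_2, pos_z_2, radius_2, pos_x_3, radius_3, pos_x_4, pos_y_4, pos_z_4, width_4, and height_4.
pos_x_1 = 2; pos_y_1 = 10; pos_z_1 = 6; height_1 = 4; pos_x_2 = 7.5; pos_y_2 = 6; pos_z_2 = 2.5; radius_2 = 2.5; pos_x_3 = 5.5; radius_3 = 1.5; pos_x_4 = 6; pos_y_4 = 4.5; pos_z_4 = 4.5; width_4 = 4; height_4 = 3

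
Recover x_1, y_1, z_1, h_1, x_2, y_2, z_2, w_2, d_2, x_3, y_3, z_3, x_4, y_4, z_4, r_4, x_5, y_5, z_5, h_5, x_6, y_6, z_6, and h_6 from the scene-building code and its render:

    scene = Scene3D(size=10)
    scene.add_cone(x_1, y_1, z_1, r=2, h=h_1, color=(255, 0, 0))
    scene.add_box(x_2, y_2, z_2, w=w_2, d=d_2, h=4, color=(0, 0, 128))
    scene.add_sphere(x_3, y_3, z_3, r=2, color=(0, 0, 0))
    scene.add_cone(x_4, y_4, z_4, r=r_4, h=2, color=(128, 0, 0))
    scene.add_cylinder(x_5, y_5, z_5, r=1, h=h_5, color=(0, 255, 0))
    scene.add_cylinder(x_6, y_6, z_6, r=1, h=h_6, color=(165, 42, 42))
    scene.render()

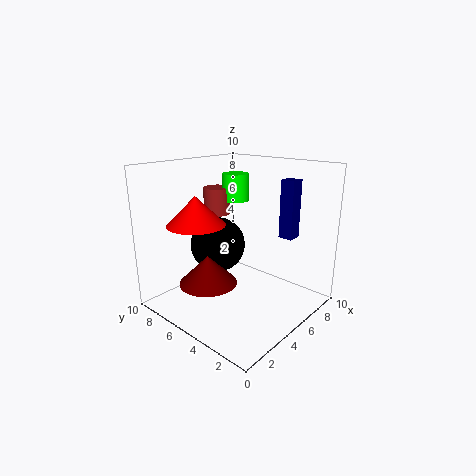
x_1 = 3
y_1 = 7
z_1 = 6
h_1 = 2
x_2 = 7
y_2 = 2
z_2 = 5
w_2 = 1
d_2 = 1
x_3 = 5
y_3 = 7
z_3 = 4
x_4 = 3
y_4 = 6
z_4 = 2
r_4 = 2
x_5 = 7
y_5 = 7
z_5 = 7
h_5 = 2
x_6 = 6
y_6 = 8
z_6 = 6
h_6 = 2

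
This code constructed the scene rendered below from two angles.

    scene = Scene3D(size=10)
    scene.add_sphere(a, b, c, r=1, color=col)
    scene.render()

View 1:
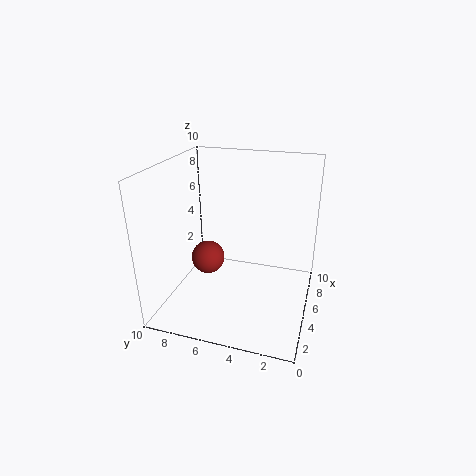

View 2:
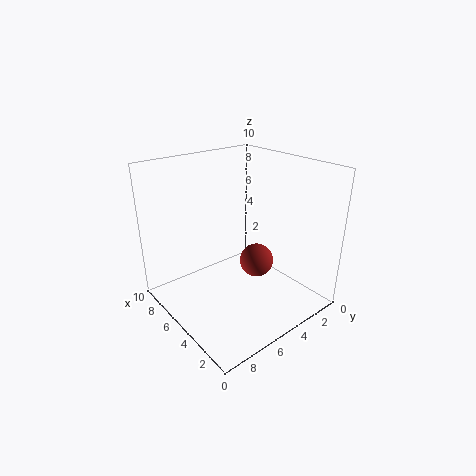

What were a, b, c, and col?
a = 2, b = 6, c = 5, col = 'brown'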